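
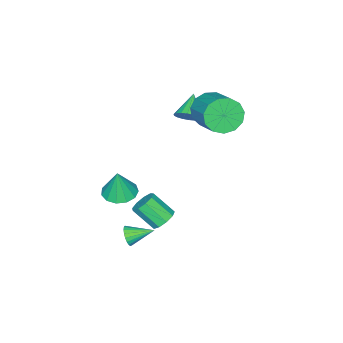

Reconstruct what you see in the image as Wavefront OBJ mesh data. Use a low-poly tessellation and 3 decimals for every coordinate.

v 1.945 1.755 -0.602
v 2.551 1.981 -0.544
v 2.822 1.011 0.4
v 2.215 0.785 0.342
v 2.284 2.187 -0.255
v 2.555 1.217 0.689
v 1.858 2.192 -0.128
v 2.129 1.222 0.815
v 1.472 1.992 -0.223
v 1.743 1.022 0.721
v 1.308 1.681 -0.495
v 1.578 0.711 0.449
v 1.441 1.405 -0.817
v 1.712 0.435 0.127
v 1.81 1.292 -1.038
v 2.081 0.323 -0.095
v 2.242 1.397 -1.055
v 2.513 0.427 -0.112
v 2.535 1.668 -0.86
v 2.806 0.699 0.084
v 2.201 -0.542 0.339
v 2.863 -1.054 0.262
v 2.419 -0.478 1.801
v 3.029 -0.613 0.218
v 2.933 -0.15 0.212
v 2.604 0.189 0.246
v 2.147 0.296 0.31
v 1.707 0.136 0.383
v 1.424 -0.239 0.441
v 1.388 -0.71 0.468
v 1.61 -1.128 0.453
v 2.019 -1.36 0.402
v 2.486 -1.332 0.331
v 2.151 -0.157 -2.714
v 2.489 -0.099 -2.271
v 1.429 0.797 -2.286
v 2.587 0.045 -2.426
v 2.61 0.154 -2.631
v 2.553 0.209 -2.85
v 2.427 0.201 -3.045
v 2.253 0.131 -3.183
v 2.061 0.012 -3.24
v 1.885 -0.137 -3.206
v 1.755 -0.289 -3.087
v 1.694 -0.418 -2.903
v 1.711 -0.502 -2.687
v 1.805 -0.526 -2.475
v 1.958 -0.486 -2.304
v 2.145 -0.39 -2.205
v 2.333 -0.253 -2.193
v -3.749 0.018 2.53
v -3.005 -0.058 1.865
v -2.148 1.347 2.665
v -2.891 1.422 3.33
v -3.381 0.298 1.643
v -2.524 1.703 2.443
v -3.874 0.565 1.703
v -3.017 1.97 2.503
v -4.327 0.658 2.025
v -3.47 2.063 2.825
v -4.596 0.548 2.507
v -3.739 1.953 3.307
v -4.596 0.269 2.997
v -3.739 1.674 3.797
v -4.328 -0.089 3.339
v -3.47 1.316 4.138
v -3.875 -0.414 3.423
v -3.017 0.991 4.223
v -3.382 -0.602 3.225
v -2.525 0.803 4.024
v -3.006 -0.593 2.805
v -2.148 0.812 3.605
v -2.865 -0.39 2.299
v -2.008 1.015 3.098
v -3.28 -0.904 1.835
v -2.801 -1.263 2.217
v -4.28 -1.376 2.645
v -2.814 -0.984 2.364
v -2.918 -0.689 2.406
v -3.095 -0.437 2.336
v -3.308 -0.277 2.166
v -3.516 -0.241 1.93
v -3.677 -0.337 1.676
v -3.759 -0.546 1.453
v -3.747 -0.825 1.306
v -3.642 -1.12 1.263
v -3.466 -1.372 1.334
v -3.253 -1.532 1.504
v -3.045 -1.568 1.74
v -2.884 -1.472 1.994
f 2 1 5
f 2 5 3
f 3 5 6
f 3 6 4
f 5 1 7
f 5 7 6
f 6 7 8
f 6 8 4
f 7 1 9
f 7 9 8
f 8 9 10
f 8 10 4
f 9 1 11
f 9 11 10
f 10 11 12
f 10 12 4
f 11 1 13
f 11 13 12
f 12 13 14
f 12 14 4
f 13 1 15
f 13 15 14
f 14 15 16
f 14 16 4
f 15 1 17
f 15 17 16
f 16 17 18
f 16 18 4
f 17 1 19
f 17 19 18
f 18 19 20
f 18 20 4
f 19 1 2
f 19 2 20
f 20 2 3
f 20 3 4
f 22 21 24
f 22 24 23
f 24 21 25
f 24 25 23
f 25 21 26
f 25 26 23
f 26 21 27
f 26 27 23
f 27 21 28
f 27 28 23
f 28 21 29
f 28 29 23
f 29 21 30
f 29 30 23
f 30 21 31
f 30 31 23
f 31 21 32
f 31 32 23
f 32 21 33
f 32 33 23
f 33 21 22
f 33 22 23
f 35 34 37
f 35 37 36
f 37 34 38
f 37 38 36
f 38 34 39
f 38 39 36
f 39 34 40
f 39 40 36
f 40 34 41
f 40 41 36
f 41 34 42
f 41 42 36
f 42 34 43
f 42 43 36
f 43 34 44
f 43 44 36
f 44 34 45
f 44 45 36
f 45 34 46
f 45 46 36
f 46 34 47
f 46 47 36
f 47 34 48
f 47 48 36
f 48 34 49
f 48 49 36
f 49 34 50
f 49 50 36
f 50 34 35
f 50 35 36
f 52 51 55
f 52 55 53
f 53 55 56
f 53 56 54
f 55 51 57
f 55 57 56
f 56 57 58
f 56 58 54
f 57 51 59
f 57 59 58
f 58 59 60
f 58 60 54
f 59 51 61
f 59 61 60
f 60 61 62
f 60 62 54
f 61 51 63
f 61 63 62
f 62 63 64
f 62 64 54
f 63 51 65
f 63 65 64
f 64 65 66
f 64 66 54
f 65 51 67
f 65 67 66
f 66 67 68
f 66 68 54
f 67 51 69
f 67 69 68
f 68 69 70
f 68 70 54
f 69 51 71
f 69 71 70
f 70 71 72
f 70 72 54
f 71 51 73
f 71 73 72
f 72 73 74
f 72 74 54
f 73 51 52
f 73 52 74
f 74 52 53
f 74 53 54
f 76 75 78
f 76 78 77
f 78 75 79
f 78 79 77
f 79 75 80
f 79 80 77
f 80 75 81
f 80 81 77
f 81 75 82
f 81 82 77
f 82 75 83
f 82 83 77
f 83 75 84
f 83 84 77
f 84 75 85
f 84 85 77
f 85 75 86
f 85 86 77
f 86 75 87
f 86 87 77
f 87 75 88
f 87 88 77
f 88 75 89
f 88 89 77
f 89 75 90
f 89 90 77
f 90 75 76
f 90 76 77



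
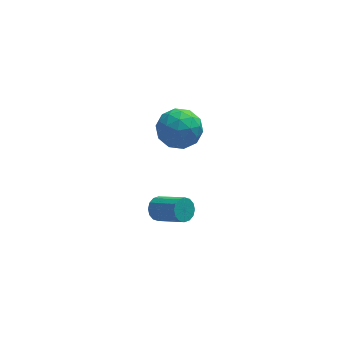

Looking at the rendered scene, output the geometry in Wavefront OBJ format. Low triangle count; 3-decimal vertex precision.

v -0.62 -2.881 -2.866
v -0.233 -2.925 -3.349
v 0.766 -3.924 -2.457
v 0.38 -3.879 -1.974
v -0.129 -2.672 -3.182
v 0.87 -3.67 -2.291
v -0.156 -2.474 -2.93
v 0.843 -3.473 -2.039
v -0.307 -2.386 -2.661
v 0.692 -3.384 -1.77
v -0.542 -2.43 -2.447
v 0.457 -3.428 -1.556
v -0.798 -2.595 -2.345
v 0.201 -3.593 -1.454
v -1.006 -2.836 -2.383
v -0.007 -3.835 -1.491
v -1.11 -3.09 -2.549
v -0.111 -4.088 -1.658
v -1.083 -3.287 -2.801
v -0.084 -4.286 -1.91
v -0.932 -3.376 -3.07
v 0.067 -4.374 -2.179
v -0.697 -3.332 -3.284
v 0.302 -4.33 -2.393
v -0.441 -3.167 -3.386
v 0.558 -4.165 -2.495
v 1.329 2.91 -3.117
v 2.037 1.99 -2.991
v 0.183 2.21 -1.789
v 0.891 1.29 -1.663
v 1.242 2.348 -1.316
v 1.95 2.781 -2.137
v 0.27 1.419 -2.643
v 0.978 1.852 -3.464
v 1.382 1.069 -2.698
v 1.983 1.643 -1.878
v 0.237 2.557 -2.902
v 0.838 3.131 -2.082
v 1.783 2.511 -3.171
v 0.437 1.689 -1.609
v 0.643 2.311 -1.405
v 1.059 1.77 -1.331
v 1.732 2.976 -2.669
v 2.148 2.435 -2.595
v 1.681 2.646 -1.61
v 0.072 1.765 -2.185
v 0.488 1.224 -2.111
v 1.161 2.43 -3.449
v 1.577 1.889 -3.375
v 0.539 1.554 -3.17
v 1.815 1.429 -2.925
v 1.141 1.018 -2.144
v 0.777 1.094 -2.72
v 1.193 1.348 -3.202
v 2.167 1.767 -2.443
v 1.494 1.355 -1.662
v 1.7 1.977 -1.458
v 2.116 2.231 -1.941
v 1.783 1.225 -2.27
v 0.726 2.845 -3.118
v 0.053 2.433 -2.337
v 0.104 1.969 -2.839
v 0.52 2.223 -3.322
v 1.079 3.182 -2.636
v 0.405 2.771 -1.855
v 1.027 2.852 -1.578
v 1.443 3.106 -2.06
v 0.437 2.975 -2.51
f 2 1 5
f 2 5 3
f 3 5 6
f 3 6 4
f 5 1 7
f 5 7 6
f 6 7 8
f 6 8 4
f 7 1 9
f 7 9 8
f 8 9 10
f 8 10 4
f 9 1 11
f 9 11 10
f 10 11 12
f 10 12 4
f 11 1 13
f 11 13 12
f 12 13 14
f 12 14 4
f 13 1 15
f 13 15 14
f 14 15 16
f 14 16 4
f 15 1 17
f 15 17 16
f 16 17 18
f 16 18 4
f 17 1 19
f 17 19 18
f 18 19 20
f 18 20 4
f 19 1 21
f 19 21 20
f 20 21 22
f 20 22 4
f 21 1 23
f 21 23 22
f 22 23 24
f 22 24 4
f 23 1 25
f 23 25 24
f 24 25 26
f 24 26 4
f 25 1 2
f 25 2 26
f 26 2 3
f 26 3 4
f 27 64 43
f 64 38 67
f 43 67 32
f 64 67 43
f 27 43 39
f 43 32 44
f 39 44 28
f 43 44 39
f 27 39 48
f 39 28 49
f 48 49 34
f 39 49 48
f 27 48 60
f 48 34 63
f 60 63 37
f 48 63 60
f 27 60 64
f 60 37 68
f 64 68 38
f 60 68 64
f 28 44 55
f 44 32 58
f 55 58 36
f 44 58 55
f 32 67 45
f 67 38 66
f 45 66 31
f 67 66 45
f 38 68 65
f 68 37 61
f 65 61 29
f 68 61 65
f 37 63 62
f 63 34 50
f 62 50 33
f 63 50 62
f 34 49 54
f 49 28 51
f 54 51 35
f 49 51 54
f 30 56 42
f 56 36 57
f 42 57 31
f 56 57 42
f 30 42 40
f 42 31 41
f 40 41 29
f 42 41 40
f 30 40 47
f 40 29 46
f 47 46 33
f 40 46 47
f 30 47 52
f 47 33 53
f 52 53 35
f 47 53 52
f 30 52 56
f 52 35 59
f 56 59 36
f 52 59 56
f 31 57 45
f 57 36 58
f 45 58 32
f 57 58 45
f 29 41 65
f 41 31 66
f 65 66 38
f 41 66 65
f 33 46 62
f 46 29 61
f 62 61 37
f 46 61 62
f 35 53 54
f 53 33 50
f 54 50 34
f 53 50 54
f 36 59 55
f 59 35 51
f 55 51 28
f 59 51 55



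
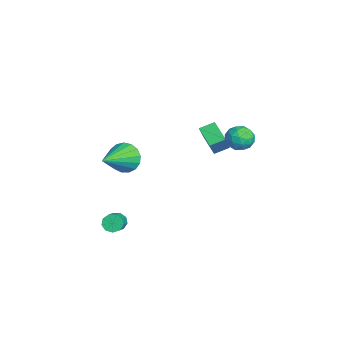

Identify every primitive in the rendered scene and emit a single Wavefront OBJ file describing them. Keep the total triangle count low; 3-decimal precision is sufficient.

v -3.559 1.859 -2.537
v -4.704 1.455 -1.994
v -3.693 2.66 -2.224
v -4.838 2.255 -1.681
v -2.982 1.565 -1.539
v -4.127 1.16 -0.996
v -3.116 2.365 -1.226
v -4.261 1.961 -0.683
v 1.812 -3.392 -3.335
v 2.091 -3.415 -3.773
v 3.186 -3.67 -3.064
v 2.908 -3.648 -2.625
v 2.088 -3.082 -3.648
v 3.183 -3.337 -2.939
v 1.955 -2.894 -3.377
v 3.051 -3.149 -2.667
v 1.756 -2.939 -3.086
v 2.852 -3.195 -2.376
v 1.583 -3.197 -2.911
v 2.679 -3.452 -2.201
v 1.517 -3.545 -2.935
v 2.613 -3.8 -2.225
v 1.59 -3.823 -3.146
v 2.685 -4.078 -2.436
v 1.766 -3.899 -3.445
v 2.861 -4.154 -2.735
v 1.964 -3.738 -3.693
v 3.059 -3.993 -2.983
v -1.909 3.058 0.289
v -1.282 3.509 0.203
v -1.258 2.071 -0.143
v -0.631 2.522 -0.229
v -0.889 2.347 0.483
v -1.291 2.957 0.751
v -1.249 2.623 -0.691
v -1.651 3.233 -0.423
v -0.874 3.241 -0.403
v -0.651 3.07 0.323
v -1.889 2.51 -0.263
v -1.666 2.339 0.463
v -1.653 3.37 0.284
v -0.887 2.21 -0.224
v -1.039 2.107 0.195
v -0.67 2.372 0.144
v -1.658 3.045 0.606
v -1.289 3.311 0.555
v -1.058 2.627 0.72
v -1.251 2.269 -0.495
v -0.882 2.535 -0.546
v -1.87 3.208 -0.084
v -1.501 3.473 -0.135
v -1.482 2.953 -0.66
v -1.044 3.478 -0.122
v -0.661 2.898 -0.377
v -1.025 2.957 -0.648
v -1.261 3.316 -0.491
v -0.913 3.377 0.304
v -0.53 2.797 0.05
v -0.682 2.694 0.469
v -0.918 3.053 0.626
v -0.673 3.22 -0.052
v -2.01 2.783 0.01
v -1.627 2.203 -0.244
v -1.622 2.527 -0.566
v -1.858 2.886 -0.409
v -1.879 2.682 0.437
v -1.496 2.102 0.182
v -1.279 2.264 0.551
v -1.515 2.623 0.708
v -1.867 2.36 0.112
v -0.619 -2.8 -0.539
v -0.091 -2.633 -1.235
v 0.879 -3.96 0.319
v -0.003 -2.317 -0.963
v -0.057 -2.113 -0.593
v -0.239 -2.066 -0.211
v -0.508 -2.187 0.096
v -0.803 -2.448 0.258
v -1.056 -2.79 0.237
v -1.208 -3.135 0.038
v -1.226 -3.403 -0.292
v -1.105 -3.532 -0.68
v -0.873 -3.494 -1.035
v -0.582 -3.297 -1.276
v -0.3 -2.986 -1.348
f 2 4 1
f 5 2 1
f 1 4 3
f 3 5 1
f 2 8 4
f 6 2 5
f 6 8 2
f 4 8 3
f 7 5 3
f 3 8 7
f 7 6 5
f 8 6 7
f 10 9 13
f 10 13 11
f 11 13 14
f 11 14 12
f 13 9 15
f 13 15 14
f 14 15 16
f 14 16 12
f 15 9 17
f 15 17 16
f 16 17 18
f 16 18 12
f 17 9 19
f 17 19 18
f 18 19 20
f 18 20 12
f 19 9 21
f 19 21 20
f 20 21 22
f 20 22 12
f 21 9 23
f 21 23 22
f 22 23 24
f 22 24 12
f 23 9 25
f 23 25 24
f 24 25 26
f 24 26 12
f 25 9 27
f 25 27 26
f 26 27 28
f 26 28 12
f 27 9 10
f 27 10 28
f 28 10 11
f 28 11 12
f 29 66 45
f 66 40 69
f 45 69 34
f 66 69 45
f 29 45 41
f 45 34 46
f 41 46 30
f 45 46 41
f 29 41 50
f 41 30 51
f 50 51 36
f 41 51 50
f 29 50 62
f 50 36 65
f 62 65 39
f 50 65 62
f 29 62 66
f 62 39 70
f 66 70 40
f 62 70 66
f 30 46 57
f 46 34 60
f 57 60 38
f 46 60 57
f 34 69 47
f 69 40 68
f 47 68 33
f 69 68 47
f 40 70 67
f 70 39 63
f 67 63 31
f 70 63 67
f 39 65 64
f 65 36 52
f 64 52 35
f 65 52 64
f 36 51 56
f 51 30 53
f 56 53 37
f 51 53 56
f 32 58 44
f 58 38 59
f 44 59 33
f 58 59 44
f 32 44 42
f 44 33 43
f 42 43 31
f 44 43 42
f 32 42 49
f 42 31 48
f 49 48 35
f 42 48 49
f 32 49 54
f 49 35 55
f 54 55 37
f 49 55 54
f 32 54 58
f 54 37 61
f 58 61 38
f 54 61 58
f 33 59 47
f 59 38 60
f 47 60 34
f 59 60 47
f 31 43 67
f 43 33 68
f 67 68 40
f 43 68 67
f 35 48 64
f 48 31 63
f 64 63 39
f 48 63 64
f 37 55 56
f 55 35 52
f 56 52 36
f 55 52 56
f 38 61 57
f 61 37 53
f 57 53 30
f 61 53 57
f 72 71 74
f 72 74 73
f 74 71 75
f 74 75 73
f 75 71 76
f 75 76 73
f 76 71 77
f 76 77 73
f 77 71 78
f 77 78 73
f 78 71 79
f 78 79 73
f 79 71 80
f 79 80 73
f 80 71 81
f 80 81 73
f 81 71 82
f 81 82 73
f 82 71 83
f 82 83 73
f 83 71 84
f 83 84 73
f 84 71 85
f 84 85 73
f 85 71 72
f 85 72 73



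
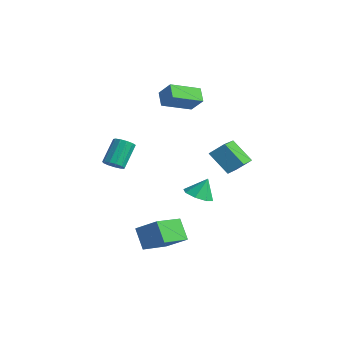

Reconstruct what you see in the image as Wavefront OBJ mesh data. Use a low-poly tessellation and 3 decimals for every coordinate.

v -3.926 0.683 2.904
v -4.745 1.085 3.588
v -3.552 2.699 2.165
v -4.371 3.102 2.848
v -2.989 0.878 3.912
v -3.808 1.281 4.595
v -2.615 2.895 3.172
v -3.434 3.297 3.856
v 2.684 -0.669 1.818
v 3.218 0.061 2.591
v 1.455 0.918 1.169
v 1.99 1.648 1.941
v 3.93 -0.228 0.539
v 4.465 0.502 1.311
v 2.702 1.359 -0.111
v 3.236 2.089 0.662
v 2.464 -5.196 -4.789
v 1.469 -5.023 -3.561
v 2.111 -3.286 -5.344
v 1.116 -3.113 -4.116
v 3.824 -4.647 -3.764
v 2.829 -4.474 -2.536
v 3.471 -2.737 -4.319
v 2.476 -2.564 -3.091
v -1.716 -4.342 0.142
v -1.033 -4.229 0.3
v -1.541 -3.084 1.675
v -2.224 -3.198 1.518
v -1.135 -3.951 0.031
v -1.642 -2.806 1.406
v -1.42 -3.797 -0.203
v -1.928 -2.652 1.173
v -1.8 -3.816 -0.327
v -2.307 -2.671 1.049
v -2.154 -4.002 -0.302
v -2.661 -2.857 1.073
v -2.368 -4.297 -0.136
v -2.875 -3.152 1.239
v -2.376 -4.605 0.118
v -2.883 -3.46 1.493
v -2.174 -4.831 0.38
v -2.681 -3.686 1.755
v -1.827 -4.901 0.567
v -2.334 -3.756 1.942
v -1.445 -4.794 0.618
v -1.952 -3.649 1.994
v -1.149 -4.544 0.519
v -1.656 -3.399 1.894
v 1.929 -0.849 -1.909
v 2.673 -0.325 -2.245
v 2.051 -0.231 -0.671
v 2.019 0.011 -2.348
v 1.312 -0.156 -2.194
v 0.967 -0.73 -1.874
v 1.185 -1.374 -1.574
v 1.839 -1.71 -1.471
v 2.545 -1.542 -1.625
v 2.891 -0.968 -1.945
f 2 4 1
f 5 2 1
f 1 4 3
f 3 5 1
f 2 8 4
f 6 2 5
f 6 8 2
f 4 8 3
f 7 5 3
f 3 8 7
f 7 6 5
f 8 6 7
f 10 12 9
f 13 10 9
f 9 12 11
f 11 13 9
f 10 16 12
f 14 10 13
f 14 16 10
f 12 16 11
f 15 13 11
f 11 16 15
f 15 14 13
f 16 14 15
f 18 20 17
f 21 18 17
f 17 20 19
f 19 21 17
f 18 24 20
f 22 18 21
f 22 24 18
f 20 24 19
f 23 21 19
f 19 24 23
f 23 22 21
f 24 22 23
f 26 25 29
f 26 29 27
f 27 29 30
f 27 30 28
f 29 25 31
f 29 31 30
f 30 31 32
f 30 32 28
f 31 25 33
f 31 33 32
f 32 33 34
f 32 34 28
f 33 25 35
f 33 35 34
f 34 35 36
f 34 36 28
f 35 25 37
f 35 37 36
f 36 37 38
f 36 38 28
f 37 25 39
f 37 39 38
f 38 39 40
f 38 40 28
f 39 25 41
f 39 41 40
f 40 41 42
f 40 42 28
f 41 25 43
f 41 43 42
f 42 43 44
f 42 44 28
f 43 25 45
f 43 45 44
f 44 45 46
f 44 46 28
f 45 25 47
f 45 47 46
f 46 47 48
f 46 48 28
f 47 25 26
f 47 26 48
f 48 26 27
f 48 27 28
f 50 49 52
f 50 52 51
f 52 49 53
f 52 53 51
f 53 49 54
f 53 54 51
f 54 49 55
f 54 55 51
f 55 49 56
f 55 56 51
f 56 49 57
f 56 57 51
f 57 49 58
f 57 58 51
f 58 49 50
f 58 50 51



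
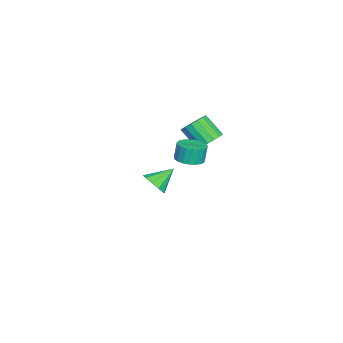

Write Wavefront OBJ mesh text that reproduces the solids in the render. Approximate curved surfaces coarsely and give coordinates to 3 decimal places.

v 1.021 1.801 2.425
v 1.581 2.129 2.943
v 1.158 1.127 4.033
v 0.599 0.799 3.515
v 1.252 2.341 3.011
v 0.83 1.34 4.101
v 0.871 2.43 2.944
v 0.448 1.429 4.035
v 0.524 2.375 2.759
v 0.101 1.373 3.85
v 0.291 2.188 2.497
v -0.132 1.187 3.588
v 0.225 1.913 2.219
v -0.198 0.911 3.309
v 0.342 1.611 1.987
v -0.081 0.61 3.078
v 0.614 1.354 1.856
v 0.191 0.352 2.947
v 0.98 1.198 1.855
v 0.557 0.197 2.946
v 1.355 1.181 1.985
v 0.932 0.179 3.076
v 1.654 1.306 2.215
v 1.231 0.304 3.306
v 1.808 1.544 2.494
v 1.385 0.542 3.584
v 1.781 1.841 2.756
v 1.358 0.839 3.847
v -3.174 -2.247 -4.25
v -2.804 -2.608 -3.526
v -4.006 -1.253 -3.33
v -2.486 -2.191 -3.688
v -2.43 -1.794 -4.066
v -2.658 -1.571 -4.513
v -3.083 -1.605 -4.861
v -3.543 -1.885 -4.975
v -3.862 -2.303 -4.812
v -3.917 -2.699 -4.435
v -3.689 -2.923 -3.987
v -3.264 -2.888 -3.64
v 3.411 1.164 2.451
v 4.186 0.988 2.609
v 4.004 1.099 3.627
v 3.229 1.276 3.469
v 4.196 1.322 2.574
v 4.014 1.434 3.592
v 4.07 1.63 2.518
v 3.888 1.742 3.536
v 3.831 1.857 2.45
v 3.649 1.969 3.468
v 3.519 1.964 2.382
v 3.337 2.076 3.4
v 3.188 1.933 2.327
v 3.006 2.045 3.345
v 2.896 1.769 2.293
v 2.714 1.881 3.311
v 2.693 1.5 2.286
v 2.511 1.612 3.304
v 2.614 1.173 2.308
v 2.432 1.285 3.326
v 2.673 0.845 2.354
v 2.491 0.957 3.372
v 2.859 0.572 2.418
v 2.678 0.684 3.435
v 3.141 0.401 2.487
v 2.959 0.513 3.505
v 3.47 0.362 2.55
v 3.288 0.474 3.568
v 3.788 0.462 2.596
v 3.606 0.574 3.613
v 4.041 0.683 2.616
v 3.86 0.795 3.634
f 2 1 5
f 2 5 3
f 3 5 6
f 3 6 4
f 5 1 7
f 5 7 6
f 6 7 8
f 6 8 4
f 7 1 9
f 7 9 8
f 8 9 10
f 8 10 4
f 9 1 11
f 9 11 10
f 10 11 12
f 10 12 4
f 11 1 13
f 11 13 12
f 12 13 14
f 12 14 4
f 13 1 15
f 13 15 14
f 14 15 16
f 14 16 4
f 15 1 17
f 15 17 16
f 16 17 18
f 16 18 4
f 17 1 19
f 17 19 18
f 18 19 20
f 18 20 4
f 19 1 21
f 19 21 20
f 20 21 22
f 20 22 4
f 21 1 23
f 21 23 22
f 22 23 24
f 22 24 4
f 23 1 25
f 23 25 24
f 24 25 26
f 24 26 4
f 25 1 27
f 25 27 26
f 26 27 28
f 26 28 4
f 27 1 2
f 27 2 28
f 28 2 3
f 28 3 4
f 30 29 32
f 30 32 31
f 32 29 33
f 32 33 31
f 33 29 34
f 33 34 31
f 34 29 35
f 34 35 31
f 35 29 36
f 35 36 31
f 36 29 37
f 36 37 31
f 37 29 38
f 37 38 31
f 38 29 39
f 38 39 31
f 39 29 40
f 39 40 31
f 40 29 30
f 40 30 31
f 42 41 45
f 42 45 43
f 43 45 46
f 43 46 44
f 45 41 47
f 45 47 46
f 46 47 48
f 46 48 44
f 47 41 49
f 47 49 48
f 48 49 50
f 48 50 44
f 49 41 51
f 49 51 50
f 50 51 52
f 50 52 44
f 51 41 53
f 51 53 52
f 52 53 54
f 52 54 44
f 53 41 55
f 53 55 54
f 54 55 56
f 54 56 44
f 55 41 57
f 55 57 56
f 56 57 58
f 56 58 44
f 57 41 59
f 57 59 58
f 58 59 60
f 58 60 44
f 59 41 61
f 59 61 60
f 60 61 62
f 60 62 44
f 61 41 63
f 61 63 62
f 62 63 64
f 62 64 44
f 63 41 65
f 63 65 64
f 64 65 66
f 64 66 44
f 65 41 67
f 65 67 66
f 66 67 68
f 66 68 44
f 67 41 69
f 67 69 68
f 68 69 70
f 68 70 44
f 69 41 71
f 69 71 70
f 70 71 72
f 70 72 44
f 71 41 42
f 71 42 72
f 72 42 43
f 72 43 44



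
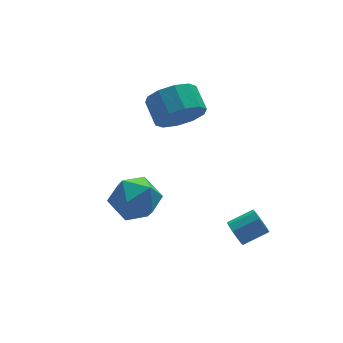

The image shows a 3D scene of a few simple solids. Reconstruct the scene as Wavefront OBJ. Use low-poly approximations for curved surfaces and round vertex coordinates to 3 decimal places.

v -3.719 -0.89 -2.316
v -3.133 -0.652 -3.208
v -2.267 -1.528 -1.532
v -1.681 -1.29 -2.424
v -2.076 -0.485 -1.799
v -2.974 -0.09 -2.284
v -2.426 -2.09 -2.456
v -3.324 -1.695 -2.941
v -2.334 -1.394 -3.295
v -2.117 -0.402 -2.888
v -3.283 -1.778 -1.852
v -3.066 -0.786 -1.445
v -0.296 0.25 0.533
v 0.352 0.641 -0.151
v 0.364 1.661 0.443
v -0.284 1.27 1.127
v -0.235 0.762 -0.347
v -0.223 1.782 0.247
v -0.845 0.688 -0.207
v -0.833 1.707 0.387
v -1.245 0.446 0.216
v -1.234 1.466 0.81
v -1.283 0.13 0.76
v -1.271 1.149 1.354
v -0.944 -0.141 1.217
v -0.932 0.879 1.811
v -0.357 -0.262 1.413
v -0.345 0.758 2.007
v 0.253 -0.187 1.273
v 0.265 0.832 1.867
v 0.654 0.054 0.85
v 0.665 1.074 1.444
v 0.691 0.371 0.306
v 0.703 1.39 0.9
v 0.305 -3.364 -3.629
v 0.496 -3.662 -4.089
v 1.505 -3.753 -3.611
v 1.315 -3.456 -3.151
v 0.557 -3.273 -4.143
v 1.566 -3.365 -3.666
v 0.5 -2.928 -3.957
v 1.509 -3.019 -3.48
v 0.352 -2.786 -3.617
v 1.362 -2.878 -3.14
v 0.183 -2.915 -3.283
v 1.192 -3.007 -2.805
v 0.07 -3.254 -3.11
v 1.079 -3.346 -2.633
v 0.068 -3.645 -3.18
v 1.077 -3.736 -2.703
v 0.177 -3.904 -3.46
v 1.186 -3.996 -2.983
v 0.346 -3.911 -3.819
v 1.355 -4.002 -3.342
f 1 12 6
f 1 6 2
f 1 2 8
f 1 8 11
f 1 11 12
f 2 6 10
f 6 12 5
f 12 11 3
f 11 8 7
f 8 2 9
f 4 10 5
f 4 5 3
f 4 3 7
f 4 7 9
f 4 9 10
f 5 10 6
f 3 5 12
f 7 3 11
f 9 7 8
f 10 9 2
f 14 13 17
f 14 17 15
f 15 17 18
f 15 18 16
f 17 13 19
f 17 19 18
f 18 19 20
f 18 20 16
f 19 13 21
f 19 21 20
f 20 21 22
f 20 22 16
f 21 13 23
f 21 23 22
f 22 23 24
f 22 24 16
f 23 13 25
f 23 25 24
f 24 25 26
f 24 26 16
f 25 13 27
f 25 27 26
f 26 27 28
f 26 28 16
f 27 13 29
f 27 29 28
f 28 29 30
f 28 30 16
f 29 13 31
f 29 31 30
f 30 31 32
f 30 32 16
f 31 13 33
f 31 33 32
f 32 33 34
f 32 34 16
f 33 13 14
f 33 14 34
f 34 14 15
f 34 15 16
f 36 35 39
f 36 39 37
f 37 39 40
f 37 40 38
f 39 35 41
f 39 41 40
f 40 41 42
f 40 42 38
f 41 35 43
f 41 43 42
f 42 43 44
f 42 44 38
f 43 35 45
f 43 45 44
f 44 45 46
f 44 46 38
f 45 35 47
f 45 47 46
f 46 47 48
f 46 48 38
f 47 35 49
f 47 49 48
f 48 49 50
f 48 50 38
f 49 35 51
f 49 51 50
f 50 51 52
f 50 52 38
f 51 35 53
f 51 53 52
f 52 53 54
f 52 54 38
f 53 35 36
f 53 36 54
f 54 36 37
f 54 37 38



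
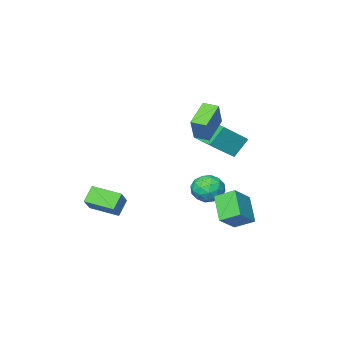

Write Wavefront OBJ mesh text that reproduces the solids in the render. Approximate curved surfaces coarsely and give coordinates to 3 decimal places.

v -2.383 1.497 -1.883
v -1.479 0.978 -2.278
v -3.341 -0.018 -2.082
v -2.437 -0.537 -2.477
v -2.484 -0.238 -1.404
v -1.892 0.698 -1.281
v -2.928 0.262 -3.079
v -2.336 1.198 -2.956
v -1.816 0.214 -3.017
v -1.542 -0.095 -1.982
v -3.278 1.055 -2.378
v -3.004 0.746 -1.343
v -1.847 1.37 -2.063
v -2.973 -0.41 -2.297
v -3.001 -0.235 -1.666
v -2.47 -0.54 -1.898
v -2.089 1.206 -1.477
v -1.558 0.901 -1.709
v -2.149 0.186 -1.196
v -3.262 0.059 -2.651
v -2.731 -0.246 -2.883
v -2.35 1.5 -2.462
v -1.819 1.195 -2.694
v -2.671 0.774 -3.164
v -1.514 0.616 -2.73
v -2.077 -0.274 -2.846
v -2.365 0.196 -3.2
v -2.017 0.746 -3.128
v -1.353 0.434 -2.121
v -1.916 -0.456 -2.238
v -1.943 -0.28 -1.607
v -1.595 0.27 -1.535
v -1.551 -0.014 -2.555
v -2.904 1.416 -2.122
v -3.467 0.526 -2.239
v -3.225 0.69 -2.825
v -2.877 1.24 -2.753
v -2.743 1.234 -1.514
v -3.306 0.344 -1.63
v -2.803 0.214 -1.232
v -2.455 0.764 -1.16
v -3.269 0.974 -1.805
v -3.238 0.689 3.313
v -2.534 1.35 4.915
v -1.786 1.505 2.338
v -1.082 2.166 3.94
v -2.698 -0.146 3.42
v -1.994 0.515 5.022
v -1.246 0.67 2.445
v -0.542 1.331 4.047
v 2.763 -1.317 -3.806
v 1.98 -1.663 -2.868
v 3.742 -0.335 -2.627
v 2.959 -0.681 -1.689
v 3.861 -2.839 -3.451
v 3.078 -3.185 -2.513
v 4.84 -1.857 -2.272
v 4.057 -2.203 -1.334
v -5.026 -0.764 1.535
v -3.386 -0.976 2.845
v -4.843 1.175 1.619
v -3.203 0.964 2.929
v -4.037 -0.804 0.291
v -2.397 -1.015 1.601
v -3.854 1.136 0.375
v -2.214 0.924 1.685
v -3.308 1.406 -3.284
v -4.119 2.372 -2.631
v -2.697 2.804 -4.593
v -3.508 3.77 -3.94
v -1.912 1.83 -2.18
v -2.723 2.796 -1.527
v -1.301 3.228 -3.489
v -2.112 4.194 -2.836
f 1 38 17
f 38 12 41
f 17 41 6
f 38 41 17
f 1 17 13
f 17 6 18
f 13 18 2
f 17 18 13
f 1 13 22
f 13 2 23
f 22 23 8
f 13 23 22
f 1 22 34
f 22 8 37
f 34 37 11
f 22 37 34
f 1 34 38
f 34 11 42
f 38 42 12
f 34 42 38
f 2 18 29
f 18 6 32
f 29 32 10
f 18 32 29
f 6 41 19
f 41 12 40
f 19 40 5
f 41 40 19
f 12 42 39
f 42 11 35
f 39 35 3
f 42 35 39
f 11 37 36
f 37 8 24
f 36 24 7
f 37 24 36
f 8 23 28
f 23 2 25
f 28 25 9
f 23 25 28
f 4 30 16
f 30 10 31
f 16 31 5
f 30 31 16
f 4 16 14
f 16 5 15
f 14 15 3
f 16 15 14
f 4 14 21
f 14 3 20
f 21 20 7
f 14 20 21
f 4 21 26
f 21 7 27
f 26 27 9
f 21 27 26
f 4 26 30
f 26 9 33
f 30 33 10
f 26 33 30
f 5 31 19
f 31 10 32
f 19 32 6
f 31 32 19
f 3 15 39
f 15 5 40
f 39 40 12
f 15 40 39
f 7 20 36
f 20 3 35
f 36 35 11
f 20 35 36
f 9 27 28
f 27 7 24
f 28 24 8
f 27 24 28
f 10 33 29
f 33 9 25
f 29 25 2
f 33 25 29
f 44 46 43
f 47 44 43
f 43 46 45
f 45 47 43
f 44 50 46
f 48 44 47
f 48 50 44
f 46 50 45
f 49 47 45
f 45 50 49
f 49 48 47
f 50 48 49
f 52 54 51
f 55 52 51
f 51 54 53
f 53 55 51
f 52 58 54
f 56 52 55
f 56 58 52
f 54 58 53
f 57 55 53
f 53 58 57
f 57 56 55
f 58 56 57
f 60 62 59
f 63 60 59
f 59 62 61
f 61 63 59
f 60 66 62
f 64 60 63
f 64 66 60
f 62 66 61
f 65 63 61
f 61 66 65
f 65 64 63
f 66 64 65
f 68 70 67
f 71 68 67
f 67 70 69
f 69 71 67
f 68 74 70
f 72 68 71
f 72 74 68
f 70 74 69
f 73 71 69
f 69 74 73
f 73 72 71
f 74 72 73



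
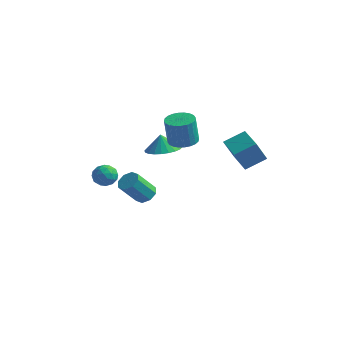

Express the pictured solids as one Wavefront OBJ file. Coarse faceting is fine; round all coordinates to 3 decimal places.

v 1.635 0.83 2.708
v 2.475 0.707 2.736
v 2.386 0.486 4.44
v 1.545 0.61 4.412
v 2.457 1.035 2.778
v 2.367 0.814 4.481
v 2.313 1.333 2.809
v 2.224 1.112 4.512
v 2.066 1.554 2.825
v 1.977 1.333 4.528
v 1.753 1.664 2.823
v 1.664 1.443 4.526
v 1.423 1.648 2.803
v 1.333 1.427 4.507
v 1.124 1.507 2.769
v 1.035 1.287 4.473
v 0.904 1.264 2.726
v 0.814 1.043 4.43
v 0.794 0.954 2.68
v 0.705 0.733 4.384
v 0.813 0.626 2.639
v 0.723 0.405 4.342
v 0.956 0.328 2.608
v 0.867 0.107 4.311
v 1.203 0.107 2.592
v 1.114 -0.114 4.295
v 1.516 -0.003 2.594
v 1.427 -0.224 4.297
v 1.847 0.013 2.613
v 1.757 -0.208 4.317
v 2.145 0.153 2.647
v 2.056 -0.067 4.351
v 2.366 0.397 2.69
v 2.276 0.176 4.394
v -2.992 -0.198 -0.672
v -2.388 -0.316 -1.147
v -2.552 -1.084 0.107
v -1.948 -1.202 -0.368
v -2.004 -0.536 0.031
v -2.276 0.011 -0.45
v -2.664 -1.411 -0.59
v -2.936 -0.864 -1.071
v -2.185 -1.066 -1.097
v -1.777 -0.525 -0.713
v -3.163 -0.875 -0.327
v -2.755 -0.334 0.057
v -2.729 -0.18 -0.978
v -2.211 -1.22 -0.062
v -2.244 -0.829 0.173
v -1.889 -0.899 -0.107
v -2.663 0.013 -0.568
v -2.308 -0.057 -0.848
v -2.082 -0.186 -0.155
v -2.632 -1.343 -0.192
v -2.277 -1.413 -0.472
v -3.051 -0.501 -0.933
v -2.696 -0.571 -1.213
v -2.858 -1.214 -0.885
v -2.254 -0.689 -1.228
v -1.995 -1.21 -0.77
v -2.416 -1.333 -0.9
v -2.576 -1.011 -1.183
v -2.015 -0.372 -1.002
v -1.756 -0.892 -0.544
v -1.789 -0.501 -0.31
v -1.949 -0.18 -0.593
v -1.895 -0.812 -0.973
v -3.184 -0.508 -0.496
v -2.925 -1.028 -0.038
v -2.991 -1.22 -0.447
v -3.151 -0.899 -0.73
v -2.945 -0.19 -0.27
v -2.686 -0.711 0.188
v -2.364 -0.389 0.143
v -2.524 -0.067 -0.14
v -3.045 -0.588 -0.067
v 3.015 3.909 0.424
v 2.707 3.239 1.799
v 3.834 4.857 1.07
v 3.526 4.188 2.445
v 4.294 2.932 0.235
v 3.986 2.263 1.61
v 5.113 3.881 0.881
v 4.805 3.211 2.256
v -1.479 3.712 -0.2
v -0.794 4.541 -0.103
v -1.721 3.788 0.86
v -1.152 4.741 -0.199
v -1.56 4.785 -0.295
v -1.956 4.665 -0.377
v -2.279 4.4 -0.432
v -2.48 4.031 -0.451
v -2.529 3.612 -0.432
v -2.418 3.21 -0.378
v -2.164 2.883 -0.297
v -1.806 2.683 -0.201
v -1.398 2.639 -0.105
v -1.003 2.759 -0.023
v -0.68 3.024 0.032
v -0.478 3.394 0.051
v -0.429 3.812 0.032
v -0.54 4.215 -0.022
v -2.626 3.641 -4.241
v -2.04 3.195 -4.315
v -2.609 2.213 -2.892
v -3.194 2.659 -2.819
v -1.937 3.633 -3.972
v -2.505 2.651 -2.549
v -2.237 4.076 -3.786
v -2.806 3.094 -2.363
v -2.765 4.264 -3.867
v -3.334 3.282 -2.444
v -3.211 4.087 -4.168
v -3.78 3.105 -2.745
v -3.315 3.649 -4.511
v -3.883 2.667 -3.088
v -3.014 3.206 -4.697
v -3.583 2.224 -3.274
v -2.486 3.018 -4.616
v -3.055 2.036 -3.193
f 2 1 5
f 2 5 3
f 3 5 6
f 3 6 4
f 5 1 7
f 5 7 6
f 6 7 8
f 6 8 4
f 7 1 9
f 7 9 8
f 8 9 10
f 8 10 4
f 9 1 11
f 9 11 10
f 10 11 12
f 10 12 4
f 11 1 13
f 11 13 12
f 12 13 14
f 12 14 4
f 13 1 15
f 13 15 14
f 14 15 16
f 14 16 4
f 15 1 17
f 15 17 16
f 16 17 18
f 16 18 4
f 17 1 19
f 17 19 18
f 18 19 20
f 18 20 4
f 19 1 21
f 19 21 20
f 20 21 22
f 20 22 4
f 21 1 23
f 21 23 22
f 22 23 24
f 22 24 4
f 23 1 25
f 23 25 24
f 24 25 26
f 24 26 4
f 25 1 27
f 25 27 26
f 26 27 28
f 26 28 4
f 27 1 29
f 27 29 28
f 28 29 30
f 28 30 4
f 29 1 31
f 29 31 30
f 30 31 32
f 30 32 4
f 31 1 33
f 31 33 32
f 32 33 34
f 32 34 4
f 33 1 2
f 33 2 34
f 34 2 3
f 34 3 4
f 35 72 51
f 72 46 75
f 51 75 40
f 72 75 51
f 35 51 47
f 51 40 52
f 47 52 36
f 51 52 47
f 35 47 56
f 47 36 57
f 56 57 42
f 47 57 56
f 35 56 68
f 56 42 71
f 68 71 45
f 56 71 68
f 35 68 72
f 68 45 76
f 72 76 46
f 68 76 72
f 36 52 63
f 52 40 66
f 63 66 44
f 52 66 63
f 40 75 53
f 75 46 74
f 53 74 39
f 75 74 53
f 46 76 73
f 76 45 69
f 73 69 37
f 76 69 73
f 45 71 70
f 71 42 58
f 70 58 41
f 71 58 70
f 42 57 62
f 57 36 59
f 62 59 43
f 57 59 62
f 38 64 50
f 64 44 65
f 50 65 39
f 64 65 50
f 38 50 48
f 50 39 49
f 48 49 37
f 50 49 48
f 38 48 55
f 48 37 54
f 55 54 41
f 48 54 55
f 38 55 60
f 55 41 61
f 60 61 43
f 55 61 60
f 38 60 64
f 60 43 67
f 64 67 44
f 60 67 64
f 39 65 53
f 65 44 66
f 53 66 40
f 65 66 53
f 37 49 73
f 49 39 74
f 73 74 46
f 49 74 73
f 41 54 70
f 54 37 69
f 70 69 45
f 54 69 70
f 43 61 62
f 61 41 58
f 62 58 42
f 61 58 62
f 44 67 63
f 67 43 59
f 63 59 36
f 67 59 63
f 78 80 77
f 81 78 77
f 77 80 79
f 79 81 77
f 78 84 80
f 82 78 81
f 82 84 78
f 80 84 79
f 83 81 79
f 79 84 83
f 83 82 81
f 84 82 83
f 86 85 88
f 86 88 87
f 88 85 89
f 88 89 87
f 89 85 90
f 89 90 87
f 90 85 91
f 90 91 87
f 91 85 92
f 91 92 87
f 92 85 93
f 92 93 87
f 93 85 94
f 93 94 87
f 94 85 95
f 94 95 87
f 95 85 96
f 95 96 87
f 96 85 97
f 96 97 87
f 97 85 98
f 97 98 87
f 98 85 99
f 98 99 87
f 99 85 100
f 99 100 87
f 100 85 101
f 100 101 87
f 101 85 102
f 101 102 87
f 102 85 86
f 102 86 87
f 104 103 107
f 104 107 105
f 105 107 108
f 105 108 106
f 107 103 109
f 107 109 108
f 108 109 110
f 108 110 106
f 109 103 111
f 109 111 110
f 110 111 112
f 110 112 106
f 111 103 113
f 111 113 112
f 112 113 114
f 112 114 106
f 113 103 115
f 113 115 114
f 114 115 116
f 114 116 106
f 115 103 117
f 115 117 116
f 116 117 118
f 116 118 106
f 117 103 119
f 117 119 118
f 118 119 120
f 118 120 106
f 119 103 104
f 119 104 120
f 120 104 105
f 120 105 106



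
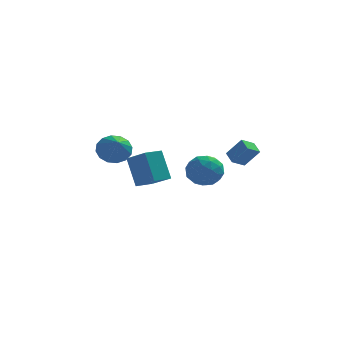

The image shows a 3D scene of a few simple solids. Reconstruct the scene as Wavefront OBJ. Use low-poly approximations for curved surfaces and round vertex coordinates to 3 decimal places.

v 0.548 -0.33 -1.033
v 1.257 0.469 -0.853
v 1.103 -1.149 0.413
v 1.812 -0.35 0.593
v 0.75 -0.166 0.7
v 0.407 0.34 -0.194
v 1.953 -1.02 -0.246
v 1.61 -0.514 -1.14
v 2.125 0.042 -0.366
v 1.382 0.57 0.218
v 0.978 -1.25 -0.658
v 0.235 -0.722 -0.074
v 0.854 0.141 -1.07
v 1.506 -0.821 0.63
v 0.882 -0.713 0.693
v 1.299 -0.243 0.799
v 0.354 0.066 -0.683
v 0.771 0.535 -0.577
v 0.473 0.162 0.336
v 1.589 -1.215 0.137
v 2.006 -0.746 0.243
v 1.061 -0.437 -1.239
v 1.478 0.033 -1.133
v 1.887 -0.842 -0.776
v 1.781 0.36 -0.678
v 2.107 -0.121 0.172
v 2.19 -0.515 -0.321
v 1.988 -0.218 -0.847
v 1.344 0.67 -0.335
v 1.67 0.189 0.515
v 1.046 0.297 0.578
v 0.844 0.595 0.052
v 1.854 0.42 -0.049
v 0.69 -0.869 -0.955
v 1.016 -1.35 -0.105
v 1.516 -1.275 -0.492
v 1.314 -0.977 -1.018
v 0.253 -0.559 -0.612
v 0.579 -1.04 0.238
v 0.372 -0.462 0.407
v 0.17 -0.165 -0.119
v 0.506 -1.1 -0.391
v 3.176 1.513 -0.46
v 2.532 0.985 -0.047
v 2.836 2.221 -0.086
v 2.192 1.694 0.327
v 3.988 1.346 0.593
v 3.344 0.819 1.006
v 3.648 2.055 0.967
v 3.004 1.527 1.38
v -2.751 3.372 -2.818
v -3.319 4.16 -1.047
v -1.924 4.193 -2.918
v -2.492 4.981 -1.147
v -1.648 2.359 -2.013
v -2.216 3.147 -0.242
v -0.821 3.18 -2.113
v -1.389 3.968 -0.342
v -3.935 3.535 -0.15
v -3.203 4.036 0.333
v -3.545 1.945 0.91
v -3.633 4.12 0.617
v -4.145 4.047 0.695
v -4.6 3.836 0.547
v -4.877 3.546 0.213
v -4.902 3.252 -0.219
v -4.667 3.034 -0.632
v -4.236 2.95 -0.916
v -3.725 3.023 -0.995
v -3.269 3.233 -0.847
v -2.992 3.524 -0.512
v -2.968 3.818 -0.081
f 1 38 17
f 38 12 41
f 17 41 6
f 38 41 17
f 1 17 13
f 17 6 18
f 13 18 2
f 17 18 13
f 1 13 22
f 13 2 23
f 22 23 8
f 13 23 22
f 1 22 34
f 22 8 37
f 34 37 11
f 22 37 34
f 1 34 38
f 34 11 42
f 38 42 12
f 34 42 38
f 2 18 29
f 18 6 32
f 29 32 10
f 18 32 29
f 6 41 19
f 41 12 40
f 19 40 5
f 41 40 19
f 12 42 39
f 42 11 35
f 39 35 3
f 42 35 39
f 11 37 36
f 37 8 24
f 36 24 7
f 37 24 36
f 8 23 28
f 23 2 25
f 28 25 9
f 23 25 28
f 4 30 16
f 30 10 31
f 16 31 5
f 30 31 16
f 4 16 14
f 16 5 15
f 14 15 3
f 16 15 14
f 4 14 21
f 14 3 20
f 21 20 7
f 14 20 21
f 4 21 26
f 21 7 27
f 26 27 9
f 21 27 26
f 4 26 30
f 26 9 33
f 30 33 10
f 26 33 30
f 5 31 19
f 31 10 32
f 19 32 6
f 31 32 19
f 3 15 39
f 15 5 40
f 39 40 12
f 15 40 39
f 7 20 36
f 20 3 35
f 36 35 11
f 20 35 36
f 9 27 28
f 27 7 24
f 28 24 8
f 27 24 28
f 10 33 29
f 33 9 25
f 29 25 2
f 33 25 29
f 44 46 43
f 47 44 43
f 43 46 45
f 45 47 43
f 44 50 46
f 48 44 47
f 48 50 44
f 46 50 45
f 49 47 45
f 45 50 49
f 49 48 47
f 50 48 49
f 52 54 51
f 55 52 51
f 51 54 53
f 53 55 51
f 52 58 54
f 56 52 55
f 56 58 52
f 54 58 53
f 57 55 53
f 53 58 57
f 57 56 55
f 58 56 57
f 60 59 62
f 60 62 61
f 62 59 63
f 62 63 61
f 63 59 64
f 63 64 61
f 64 59 65
f 64 65 61
f 65 59 66
f 65 66 61
f 66 59 67
f 66 67 61
f 67 59 68
f 67 68 61
f 68 59 69
f 68 69 61
f 69 59 70
f 69 70 61
f 70 59 71
f 70 71 61
f 71 59 72
f 71 72 61
f 72 59 60
f 72 60 61



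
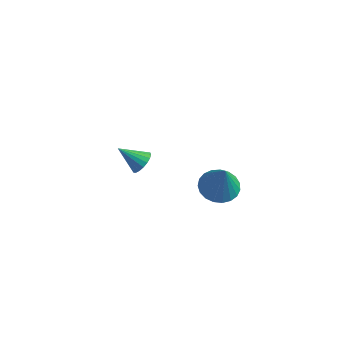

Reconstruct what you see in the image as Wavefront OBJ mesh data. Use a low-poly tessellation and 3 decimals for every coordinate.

v -2.772 1.804 -2.546
v -2.404 1.352 -2.307
v -3.768 1.436 -1.714
v -2.348 1.572 -2.142
v -2.376 1.837 -2.057
v -2.482 2.097 -2.07
v -2.645 2.298 -2.176
v -2.833 2.402 -2.356
v -3.01 2.387 -2.574
v -3.139 2.257 -2.786
v -3.195 2.037 -2.95
v -3.168 1.771 -3.035
v -3.062 1.512 -3.023
v -2.898 1.31 -2.916
v -2.71 1.207 -2.736
v -2.533 1.222 -2.519
v 2.454 -0.581 0.59
v 3.203 -0.932 0.289
v 2.926 -0.959 2.21
v 3.299 -0.583 0.343
v 3.248 -0.233 0.439
v 3.06 0.056 0.561
v 2.768 0.235 0.688
v 2.421 0.273 0.798
v 2.079 0.163 0.872
v 1.803 -0.075 0.897
v 1.639 -0.401 0.869
v 1.616 -0.758 0.793
v 1.738 -1.085 0.681
v 1.983 -1.324 0.554
v 2.31 -1.435 0.432
v 2.662 -1.398 0.338
v 2.978 -1.22 0.288
f 2 1 4
f 2 4 3
f 4 1 5
f 4 5 3
f 5 1 6
f 5 6 3
f 6 1 7
f 6 7 3
f 7 1 8
f 7 8 3
f 8 1 9
f 8 9 3
f 9 1 10
f 9 10 3
f 10 1 11
f 10 11 3
f 11 1 12
f 11 12 3
f 12 1 13
f 12 13 3
f 13 1 14
f 13 14 3
f 14 1 15
f 14 15 3
f 15 1 16
f 15 16 3
f 16 1 2
f 16 2 3
f 18 17 20
f 18 20 19
f 20 17 21
f 20 21 19
f 21 17 22
f 21 22 19
f 22 17 23
f 22 23 19
f 23 17 24
f 23 24 19
f 24 17 25
f 24 25 19
f 25 17 26
f 25 26 19
f 26 17 27
f 26 27 19
f 27 17 28
f 27 28 19
f 28 17 29
f 28 29 19
f 29 17 30
f 29 30 19
f 30 17 31
f 30 31 19
f 31 17 32
f 31 32 19
f 32 17 33
f 32 33 19
f 33 17 18
f 33 18 19



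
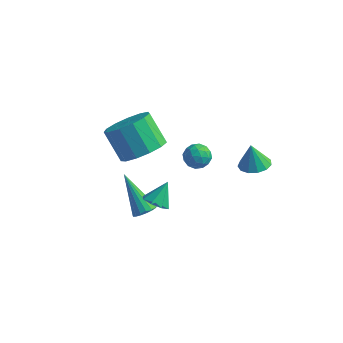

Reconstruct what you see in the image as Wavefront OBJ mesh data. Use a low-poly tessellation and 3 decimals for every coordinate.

v -2.475 -1.421 2.784
v -1.901 -2.031 3.466
v -2.89 -1.609 4.677
v -3.465 -0.999 3.996
v -1.65 -1.477 3.478
v -2.639 -1.055 4.689
v -1.66 -0.905 3.27
v -2.65 -0.483 4.481
v -1.93 -0.497 2.908
v -2.919 -0.075 4.119
v -2.373 -0.382 2.506
v -3.362 0.04 3.718
v -2.848 -0.598 2.193
v -3.838 -0.176 3.404
v -3.205 -1.074 2.068
v -4.194 -0.652 3.279
v -3.33 -1.661 2.17
v -4.32 -1.239 3.381
v -3.184 -2.172 2.467
v -4.173 -1.75 3.678
v -2.813 -2.444 2.865
v -3.802 -2.022 4.076
v -2.334 -2.391 3.237
v -3.324 -1.969 4.449
v 1.356 1.53 0.751
v 2.019 1.248 0.919
v 1.104 1.63 1.909
v 2.07 1.661 0.895
v 1.894 2.032 0.824
v 1.547 2.244 0.73
v 1.14 2.229 0.643
v 0.801 1.992 0.59
v 0.638 1.608 0.588
v 0.704 1.199 0.637
v 0.976 0.895 0.723
v 1.369 0.793 0.817
v 1.758 0.924 0.891
v -1.647 2.345 -0.304
v -1.018 2.244 -0.059
v -1.882 1.276 -0.141
v -1.253 1.175 0.104
v -1.702 1.547 0.46
v -1.557 2.208 0.359
v -1.343 1.312 -0.559
v -1.198 1.973 -0.66
v -0.829 1.606 -0.217
v -1.051 1.751 0.413
v -1.849 1.769 -0.613
v -2.071 1.914 0.017
v -1.312 2.388 -0.196
v -1.588 1.132 -0.004
v -1.852 1.351 0.205
v -1.482 1.291 0.349
v -1.629 2.367 0.05
v -1.259 2.307 0.194
v -1.661 1.898 0.499
v -1.641 1.213 -0.394
v -1.271 1.153 -0.25
v -1.418 2.229 -0.549
v -1.048 2.169 -0.405
v -1.239 1.622 -0.699
v -0.831 1.954 -0.144
v -0.969 1.326 -0.048
v -1.022 1.406 -0.438
v -0.937 1.794 -0.498
v -0.962 2.039 0.226
v -1.1 1.411 0.322
v -1.364 1.63 0.531
v -1.279 2.018 0.472
v -0.851 1.664 0.133
v -1.8 2.109 -0.522
v -1.938 1.481 -0.426
v -1.621 1.502 -0.672
v -1.536 1.89 -0.731
v -1.931 2.194 -0.152
v -2.069 1.566 -0.056
v -1.963 1.726 0.298
v -1.878 2.114 0.238
v -2.049 1.856 -0.333
v -0.617 -4.174 2.623
v -0.203 -3.876 2.271
v -0.403 -3.466 3.477
v -0.64 -3.695 2.231
v -1.064 -3.795 2.42
v -1.226 -4.117 2.729
v -1.031 -4.473 2.975
v -0.594 -4.654 3.016
v -0.171 -4.554 2.826
v -0.009 -4.232 2.518
v -1.284 -3.838 1.382
v -1.015 -4.171 1.728
v -2.496 -3.262 2.878
v -0.885 -3.943 1.745
v -0.846 -3.691 1.68
v -0.907 -3.472 1.546
v -1.055 -3.338 1.375
v -1.255 -3.318 1.205
v -1.462 -3.417 1.076
v -1.628 -3.613 1.016
v -1.715 -3.86 1.041
v -1.703 -4.102 1.144
v -1.596 -4.284 1.301
v -1.417 -4.363 1.477
v -1.207 -4.322 1.631
f 2 1 5
f 2 5 3
f 3 5 6
f 3 6 4
f 5 1 7
f 5 7 6
f 6 7 8
f 6 8 4
f 7 1 9
f 7 9 8
f 8 9 10
f 8 10 4
f 9 1 11
f 9 11 10
f 10 11 12
f 10 12 4
f 11 1 13
f 11 13 12
f 12 13 14
f 12 14 4
f 13 1 15
f 13 15 14
f 14 15 16
f 14 16 4
f 15 1 17
f 15 17 16
f 16 17 18
f 16 18 4
f 17 1 19
f 17 19 18
f 18 19 20
f 18 20 4
f 19 1 21
f 19 21 20
f 20 21 22
f 20 22 4
f 21 1 23
f 21 23 22
f 22 23 24
f 22 24 4
f 23 1 2
f 23 2 24
f 24 2 3
f 24 3 4
f 26 25 28
f 26 28 27
f 28 25 29
f 28 29 27
f 29 25 30
f 29 30 27
f 30 25 31
f 30 31 27
f 31 25 32
f 31 32 27
f 32 25 33
f 32 33 27
f 33 25 34
f 33 34 27
f 34 25 35
f 34 35 27
f 35 25 36
f 35 36 27
f 36 25 37
f 36 37 27
f 37 25 26
f 37 26 27
f 38 75 54
f 75 49 78
f 54 78 43
f 75 78 54
f 38 54 50
f 54 43 55
f 50 55 39
f 54 55 50
f 38 50 59
f 50 39 60
f 59 60 45
f 50 60 59
f 38 59 71
f 59 45 74
f 71 74 48
f 59 74 71
f 38 71 75
f 71 48 79
f 75 79 49
f 71 79 75
f 39 55 66
f 55 43 69
f 66 69 47
f 55 69 66
f 43 78 56
f 78 49 77
f 56 77 42
f 78 77 56
f 49 79 76
f 79 48 72
f 76 72 40
f 79 72 76
f 48 74 73
f 74 45 61
f 73 61 44
f 74 61 73
f 45 60 65
f 60 39 62
f 65 62 46
f 60 62 65
f 41 67 53
f 67 47 68
f 53 68 42
f 67 68 53
f 41 53 51
f 53 42 52
f 51 52 40
f 53 52 51
f 41 51 58
f 51 40 57
f 58 57 44
f 51 57 58
f 41 58 63
f 58 44 64
f 63 64 46
f 58 64 63
f 41 63 67
f 63 46 70
f 67 70 47
f 63 70 67
f 42 68 56
f 68 47 69
f 56 69 43
f 68 69 56
f 40 52 76
f 52 42 77
f 76 77 49
f 52 77 76
f 44 57 73
f 57 40 72
f 73 72 48
f 57 72 73
f 46 64 65
f 64 44 61
f 65 61 45
f 64 61 65
f 47 70 66
f 70 46 62
f 66 62 39
f 70 62 66
f 81 80 83
f 81 83 82
f 83 80 84
f 83 84 82
f 84 80 85
f 84 85 82
f 85 80 86
f 85 86 82
f 86 80 87
f 86 87 82
f 87 80 88
f 87 88 82
f 88 80 89
f 88 89 82
f 89 80 81
f 89 81 82
f 91 90 93
f 91 93 92
f 93 90 94
f 93 94 92
f 94 90 95
f 94 95 92
f 95 90 96
f 95 96 92
f 96 90 97
f 96 97 92
f 97 90 98
f 97 98 92
f 98 90 99
f 98 99 92
f 99 90 100
f 99 100 92
f 100 90 101
f 100 101 92
f 101 90 102
f 101 102 92
f 102 90 103
f 102 103 92
f 103 90 104
f 103 104 92
f 104 90 91
f 104 91 92



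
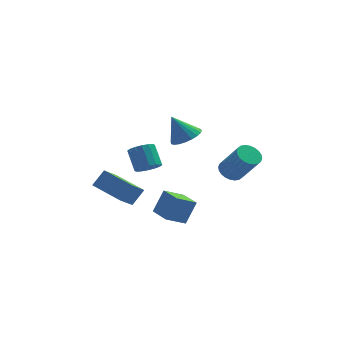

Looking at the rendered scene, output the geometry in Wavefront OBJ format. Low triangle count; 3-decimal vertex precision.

v 0.032 2.748 0.84
v 0.839 2.403 1.319
v -0.792 2.932 2.36
v 0.913 2.812 1.309
v 0.834 3.21 1.218
v 0.617 3.528 1.062
v 0.298 3.711 0.867
v -0.066 3.728 0.667
v -0.413 3.575 0.498
v -0.684 3.279 0.387
v -0.83 2.891 0.354
v -0.828 2.479 0.406
v -0.676 2.113 0.532
v -0.402 1.856 0.712
v -0.053 1.754 0.913
v 0.31 1.824 1.102
v 0.626 2.053 1.246
v -1.441 -4.029 -1.933
v -0.835 -3.616 -0.578
v -2.073 -2.708 -2.053
v -1.468 -2.295 -0.699
v -0.352 -3.565 -2.561
v 0.253 -3.152 -1.207
v -0.985 -2.244 -2.682
v -0.379 -1.831 -1.327
v -2.282 -2.19 1.031
v -1.937 -1.61 0.66
v -2.293 -0.709 1.739
v -2.638 -1.29 2.109
v -2.314 -1.605 0.531
v -2.67 -0.704 1.61
v -2.683 -1.757 0.536
v -3.039 -0.856 1.615
v -2.944 -2.025 0.674
v -3.3 -1.124 1.753
v -3.028 -2.337 0.907
v -3.384 -1.436 1.986
v -2.912 -2.61 1.173
v -3.268 -1.709 2.252
v -2.627 -2.771 1.401
v -2.983 -1.87 2.48
v -2.25 -2.776 1.53
v -2.606 -1.875 2.609
v -1.881 -2.624 1.525
v -2.237 -1.723 2.604
v -1.62 -2.356 1.387
v -1.976 -1.455 2.466
v -1.536 -2.044 1.154
v -1.892 -1.143 2.233
v -1.652 -1.771 0.888
v -2.008 -0.87 1.967
v 2.295 -0.546 -0.208
v 2.974 -0.223 -0.415
v 3.904 -1.091 1.281
v 3.225 -1.414 1.488
v 2.856 -0.005 -0.239
v 3.786 -0.873 1.457
v 2.652 0.131 -0.058
v 3.583 -0.737 1.638
v 2.394 0.163 0.1
v 3.325 -0.704 1.796
v 2.121 0.088 0.212
v 3.052 -0.78 1.908
v 1.875 -0.084 0.259
v 2.805 -0.951 1.955
v 1.692 -0.326 0.235
v 2.622 -1.194 1.931
v 1.601 -0.602 0.144
v 2.531 -1.469 1.84
v 1.616 -0.869 -0.001
v 2.546 -1.737 1.695
v 1.734 -1.087 -0.177
v 2.664 -1.955 1.519
v 1.937 -1.223 -0.358
v 2.868 -2.091 1.338
v 2.195 -1.256 -0.516
v 3.126 -2.123 1.18
v 2.468 -1.18 -0.628
v 3.399 -2.048 1.068
v 2.715 -1.009 -0.675
v 3.645 -1.876 1.021
v 2.898 -0.766 -0.651
v 3.828 -1.634 1.045
v 2.989 -0.491 -0.56
v 3.919 -1.358 1.136
v -3.817 -2.767 -1.124
v -3.164 -2.36 -0.216
v -5.3 -1.276 -0.724
v -4.646 -0.869 0.183
v -3.154 -1.871 -2.003
v -2.5 -1.464 -1.096
v -4.636 -0.38 -1.604
v -3.983 0.027 -0.696
f 2 1 4
f 2 4 3
f 4 1 5
f 4 5 3
f 5 1 6
f 5 6 3
f 6 1 7
f 6 7 3
f 7 1 8
f 7 8 3
f 8 1 9
f 8 9 3
f 9 1 10
f 9 10 3
f 10 1 11
f 10 11 3
f 11 1 12
f 11 12 3
f 12 1 13
f 12 13 3
f 13 1 14
f 13 14 3
f 14 1 15
f 14 15 3
f 15 1 16
f 15 16 3
f 16 1 17
f 16 17 3
f 17 1 2
f 17 2 3
f 19 21 18
f 22 19 18
f 18 21 20
f 20 22 18
f 19 25 21
f 23 19 22
f 23 25 19
f 21 25 20
f 24 22 20
f 20 25 24
f 24 23 22
f 25 23 24
f 27 26 30
f 27 30 28
f 28 30 31
f 28 31 29
f 30 26 32
f 30 32 31
f 31 32 33
f 31 33 29
f 32 26 34
f 32 34 33
f 33 34 35
f 33 35 29
f 34 26 36
f 34 36 35
f 35 36 37
f 35 37 29
f 36 26 38
f 36 38 37
f 37 38 39
f 37 39 29
f 38 26 40
f 38 40 39
f 39 40 41
f 39 41 29
f 40 26 42
f 40 42 41
f 41 42 43
f 41 43 29
f 42 26 44
f 42 44 43
f 43 44 45
f 43 45 29
f 44 26 46
f 44 46 45
f 45 46 47
f 45 47 29
f 46 26 48
f 46 48 47
f 47 48 49
f 47 49 29
f 48 26 50
f 48 50 49
f 49 50 51
f 49 51 29
f 50 26 27
f 50 27 51
f 51 27 28
f 51 28 29
f 53 52 56
f 53 56 54
f 54 56 57
f 54 57 55
f 56 52 58
f 56 58 57
f 57 58 59
f 57 59 55
f 58 52 60
f 58 60 59
f 59 60 61
f 59 61 55
f 60 52 62
f 60 62 61
f 61 62 63
f 61 63 55
f 62 52 64
f 62 64 63
f 63 64 65
f 63 65 55
f 64 52 66
f 64 66 65
f 65 66 67
f 65 67 55
f 66 52 68
f 66 68 67
f 67 68 69
f 67 69 55
f 68 52 70
f 68 70 69
f 69 70 71
f 69 71 55
f 70 52 72
f 70 72 71
f 71 72 73
f 71 73 55
f 72 52 74
f 72 74 73
f 73 74 75
f 73 75 55
f 74 52 76
f 74 76 75
f 75 76 77
f 75 77 55
f 76 52 78
f 76 78 77
f 77 78 79
f 77 79 55
f 78 52 80
f 78 80 79
f 79 80 81
f 79 81 55
f 80 52 82
f 80 82 81
f 81 82 83
f 81 83 55
f 82 52 84
f 82 84 83
f 83 84 85
f 83 85 55
f 84 52 53
f 84 53 85
f 85 53 54
f 85 54 55
f 87 89 86
f 90 87 86
f 86 89 88
f 88 90 86
f 87 93 89
f 91 87 90
f 91 93 87
f 89 93 88
f 92 90 88
f 88 93 92
f 92 91 90
f 93 91 92



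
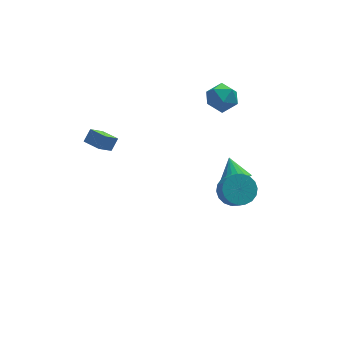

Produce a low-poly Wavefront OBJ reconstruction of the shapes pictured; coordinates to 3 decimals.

v 2.546 -3.558 -2.132
v 3.38 -3.916 -2.553
v 3.487 -4.659 -1.708
v 2.654 -4.302 -1.288
v 3.534 -3.593 -2.288
v 3.641 -4.336 -1.443
v 3.491 -3.263 -1.992
v 3.599 -4.006 -1.148
v 3.262 -2.992 -1.724
v 3.369 -3.735 -0.88
v 2.891 -2.832 -1.537
v 2.998 -3.576 -0.693
v 2.452 -2.817 -1.468
v 2.559 -3.56 -0.623
v 2.031 -2.949 -1.53
v 2.138 -3.692 -0.686
v 1.713 -3.201 -1.712
v 1.82 -3.944 -0.867
v 1.559 -3.524 -1.977
v 1.666 -4.267 -1.132
v 1.601 -3.854 -2.272
v 1.709 -4.597 -1.428
v 1.831 -4.125 -2.54
v 1.938 -4.868 -1.696
v 2.202 -4.284 -2.727
v 2.309 -5.028 -1.883
v 2.641 -4.3 -2.797
v 2.748 -5.043 -1.952
v 3.062 -4.168 -2.734
v 3.169 -4.911 -1.89
v 3.576 -0.599 -4.381
v 4.018 -1.091 -3.713
v 3.504 0.559 -3.479
v 4.334 -0.911 -3.92
v 4.499 -0.668 -4.218
v 4.482 -0.412 -4.548
v 4.285 -0.193 -4.846
v 3.948 -0.055 -5.051
v 3.537 -0.024 -5.123
v 3.134 -0.107 -5.049
v 2.819 -0.288 -4.842
v 2.653 -0.53 -4.544
v 2.67 -0.786 -4.214
v 2.867 -1.005 -3.916
v 3.204 -1.144 -3.711
v 3.615 -1.175 -3.639
v -3.279 0.732 -1.197
v -4.093 0.229 -0.302
v -3.922 1.66 -1.259
v -4.735 1.156 -0.364
v -2.805 1.104 -0.556
v -3.618 0.6 0.339
v -3.447 2.031 -0.618
v -4.261 1.528 0.277
v 2.591 2.21 1.35
v 3.48 2.383 0.817
v 3.12 0.637 1.723
v 4.009 0.81 1.19
v 3.832 1.316 2.094
v 3.505 2.288 1.864
v 3.095 0.732 0.676
v 2.768 1.704 0.446
v 3.792 1.469 0.4
v 4.247 1.83 1.277
v 2.353 1.19 1.263
v 2.808 1.551 2.14
f 2 1 5
f 2 5 3
f 3 5 6
f 3 6 4
f 5 1 7
f 5 7 6
f 6 7 8
f 6 8 4
f 7 1 9
f 7 9 8
f 8 9 10
f 8 10 4
f 9 1 11
f 9 11 10
f 10 11 12
f 10 12 4
f 11 1 13
f 11 13 12
f 12 13 14
f 12 14 4
f 13 1 15
f 13 15 14
f 14 15 16
f 14 16 4
f 15 1 17
f 15 17 16
f 16 17 18
f 16 18 4
f 17 1 19
f 17 19 18
f 18 19 20
f 18 20 4
f 19 1 21
f 19 21 20
f 20 21 22
f 20 22 4
f 21 1 23
f 21 23 22
f 22 23 24
f 22 24 4
f 23 1 25
f 23 25 24
f 24 25 26
f 24 26 4
f 25 1 27
f 25 27 26
f 26 27 28
f 26 28 4
f 27 1 29
f 27 29 28
f 28 29 30
f 28 30 4
f 29 1 2
f 29 2 30
f 30 2 3
f 30 3 4
f 32 31 34
f 32 34 33
f 34 31 35
f 34 35 33
f 35 31 36
f 35 36 33
f 36 31 37
f 36 37 33
f 37 31 38
f 37 38 33
f 38 31 39
f 38 39 33
f 39 31 40
f 39 40 33
f 40 31 41
f 40 41 33
f 41 31 42
f 41 42 33
f 42 31 43
f 42 43 33
f 43 31 44
f 43 44 33
f 44 31 45
f 44 45 33
f 45 31 46
f 45 46 33
f 46 31 32
f 46 32 33
f 48 50 47
f 51 48 47
f 47 50 49
f 49 51 47
f 48 54 50
f 52 48 51
f 52 54 48
f 50 54 49
f 53 51 49
f 49 54 53
f 53 52 51
f 54 52 53
f 55 66 60
f 55 60 56
f 55 56 62
f 55 62 65
f 55 65 66
f 56 60 64
f 60 66 59
f 66 65 57
f 65 62 61
f 62 56 63
f 58 64 59
f 58 59 57
f 58 57 61
f 58 61 63
f 58 63 64
f 59 64 60
f 57 59 66
f 61 57 65
f 63 61 62
f 64 63 56



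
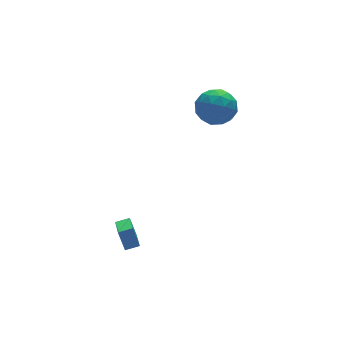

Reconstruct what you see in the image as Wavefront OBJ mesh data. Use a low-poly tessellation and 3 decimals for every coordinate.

v -4.564 -2.511 -2.963
v -4.697 -1.968 -1.856
v -4.027 -1.02 -3.63
v -4.16 -0.477 -2.523
v -3.8 -2.703 -2.777
v -3.933 -2.16 -1.67
v -3.263 -1.212 -3.444
v -3.396 -0.669 -2.337
v 1.918 1.957 2.634
v 2.677 2.939 2.86
v 3.543 0.801 2.2
v 4.302 1.783 2.426
v 3.678 1.237 3.376
v 2.673 1.951 3.645
v 3.547 1.789 1.415
v 2.542 2.503 1.684
v 3.683 2.835 2.107
v 3.765 2.494 3.319
v 2.455 1.246 1.741
v 2.537 0.905 2.953
v 2.154 2.55 2.785
v 4.066 1.19 2.275
v 3.699 0.869 2.833
v 4.145 1.447 2.966
v 2.152 1.969 3.247
v 2.599 2.546 3.379
v 3.187 1.545 3.683
v 3.621 1.194 1.681
v 4.068 1.771 1.813
v 2.075 2.293 2.094
v 2.521 2.871 2.227
v 3.033 2.195 1.377
v 3.192 3.066 2.475
v 4.148 2.386 2.22
v 3.704 2.39 1.626
v 3.113 2.81 1.784
v 3.24 2.865 3.188
v 4.196 2.186 2.932
v 3.829 1.864 3.491
v 3.238 2.284 3.649
v 3.832 2.804 2.745
v 2.024 1.554 2.128
v 2.98 0.875 1.872
v 2.982 1.456 1.411
v 2.391 1.876 1.569
v 2.072 1.354 2.84
v 3.028 0.674 2.585
v 3.107 0.93 3.276
v 2.516 1.35 3.434
v 2.388 0.936 2.315
f 2 4 1
f 5 2 1
f 1 4 3
f 3 5 1
f 2 8 4
f 6 2 5
f 6 8 2
f 4 8 3
f 7 5 3
f 3 8 7
f 7 6 5
f 8 6 7
f 9 46 25
f 46 20 49
f 25 49 14
f 46 49 25
f 9 25 21
f 25 14 26
f 21 26 10
f 25 26 21
f 9 21 30
f 21 10 31
f 30 31 16
f 21 31 30
f 9 30 42
f 30 16 45
f 42 45 19
f 30 45 42
f 9 42 46
f 42 19 50
f 46 50 20
f 42 50 46
f 10 26 37
f 26 14 40
f 37 40 18
f 26 40 37
f 14 49 27
f 49 20 48
f 27 48 13
f 49 48 27
f 20 50 47
f 50 19 43
f 47 43 11
f 50 43 47
f 19 45 44
f 45 16 32
f 44 32 15
f 45 32 44
f 16 31 36
f 31 10 33
f 36 33 17
f 31 33 36
f 12 38 24
f 38 18 39
f 24 39 13
f 38 39 24
f 12 24 22
f 24 13 23
f 22 23 11
f 24 23 22
f 12 22 29
f 22 11 28
f 29 28 15
f 22 28 29
f 12 29 34
f 29 15 35
f 34 35 17
f 29 35 34
f 12 34 38
f 34 17 41
f 38 41 18
f 34 41 38
f 13 39 27
f 39 18 40
f 27 40 14
f 39 40 27
f 11 23 47
f 23 13 48
f 47 48 20
f 23 48 47
f 15 28 44
f 28 11 43
f 44 43 19
f 28 43 44
f 17 35 36
f 35 15 32
f 36 32 16
f 35 32 36
f 18 41 37
f 41 17 33
f 37 33 10
f 41 33 37



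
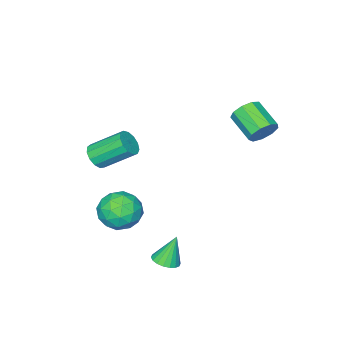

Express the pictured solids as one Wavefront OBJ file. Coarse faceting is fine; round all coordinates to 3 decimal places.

v 3.781 3.254 -3.399
v 4.316 3.343 -3.222
v 3.359 3.406 -2.201
v 4.236 3.577 -3.28
v 4.066 3.747 -3.361
v 3.839 3.819 -3.45
v 3.602 3.779 -3.529
v 3.399 3.636 -3.582
v 3.273 3.416 -3.599
v 3.247 3.165 -3.576
v 3.327 2.931 -3.519
v 3.497 2.762 -3.437
v 3.723 2.689 -3.348
v 3.961 2.729 -3.27
v 4.163 2.873 -3.216
v 4.29 3.092 -3.2
v 3.166 -1.078 -0.143
v 3.597 -1.135 0.271
v 2.845 -0.099 1.197
v 2.414 -0.042 0.783
v 3.693 -0.883 0.067
v 2.941 0.153 0.993
v 3.622 -0.693 -0.203
v 2.87 0.343 0.723
v 3.406 -0.625 -0.454
v 2.655 0.411 0.471
v 3.114 -0.701 -0.607
v 2.362 0.335 0.319
v 2.839 -0.897 -0.612
v 2.087 0.14 0.314
v 2.667 -1.15 -0.468
v 1.915 -0.114 0.458
v 2.653 -1.38 -0.221
v 1.902 -0.344 0.705
v 2.803 -1.515 0.051
v 2.051 -0.478 0.977
v 3.068 -1.511 0.261
v 2.316 -0.474 1.187
v 3.363 -1.369 0.343
v 2.612 -0.333 1.269
v -1.154 3.497 1.329
v -0.759 3.667 1.83
v -0.99 2.493 2.411
v -1.386 2.323 1.911
v -1.183 3.794 1.918
v -1.414 2.62 2.499
v -1.593 3.782 1.731
v -1.825 2.609 2.312
v -1.799 3.637 1.356
v -2.03 2.463 1.937
v -1.703 3.426 0.969
v -1.934 2.253 1.55
v -1.35 3.249 0.75
v -1.581 2.075 1.331
v -0.906 3.187 0.802
v -1.137 2.013 1.384
v -0.578 3.27 1.101
v -0.809 2.097 1.682
v -0.52 3.46 1.507
v -0.751 2.286 2.088
v 3.228 0.777 -2.96
v 3.633 0.151 -2.36
v 2.227 -0.311 -3.42
v 2.632 -0.937 -2.82
v 2.129 -0.199 -2.475
v 2.748 0.473 -2.191
v 3.112 -0.633 -3.589
v 3.731 0.039 -3.305
v 3.561 -0.72 -2.749
v 2.954 -0.452 -2.06
v 2.906 0.292 -3.72
v 2.299 0.56 -3.031
v 3.518 0.559 -2.62
v 2.342 -0.719 -3.16
v 2.046 -0.286 -2.957
v 2.284 -0.654 -2.605
v 2.998 0.749 -2.52
v 3.236 0.381 -2.167
v 2.352 0.175 -2.235
v 2.624 -0.541 -3.613
v 2.862 -0.909 -3.26
v 3.576 0.494 -3.175
v 3.814 0.126 -2.823
v 3.508 -0.335 -3.545
v 3.714 -0.321 -2.496
v 3.126 -0.96 -2.766
v 3.408 -0.781 -3.218
v 3.772 -0.386 -3.051
v 3.357 -0.163 -2.091
v 2.768 -0.802 -2.361
v 2.473 -0.369 -2.158
v 2.837 0.026 -1.991
v 3.315 -0.675 -2.319
v 3.092 0.642 -3.419
v 2.503 0.003 -3.689
v 3.023 -0.186 -3.789
v 3.387 0.209 -3.622
v 2.734 0.8 -3.014
v 2.146 0.161 -3.284
v 2.088 0.226 -2.729
v 2.452 0.621 -2.562
v 2.545 0.515 -3.461
f 2 1 4
f 2 4 3
f 4 1 5
f 4 5 3
f 5 1 6
f 5 6 3
f 6 1 7
f 6 7 3
f 7 1 8
f 7 8 3
f 8 1 9
f 8 9 3
f 9 1 10
f 9 10 3
f 10 1 11
f 10 11 3
f 11 1 12
f 11 12 3
f 12 1 13
f 12 13 3
f 13 1 14
f 13 14 3
f 14 1 15
f 14 15 3
f 15 1 16
f 15 16 3
f 16 1 2
f 16 2 3
f 18 17 21
f 18 21 19
f 19 21 22
f 19 22 20
f 21 17 23
f 21 23 22
f 22 23 24
f 22 24 20
f 23 17 25
f 23 25 24
f 24 25 26
f 24 26 20
f 25 17 27
f 25 27 26
f 26 27 28
f 26 28 20
f 27 17 29
f 27 29 28
f 28 29 30
f 28 30 20
f 29 17 31
f 29 31 30
f 30 31 32
f 30 32 20
f 31 17 33
f 31 33 32
f 32 33 34
f 32 34 20
f 33 17 35
f 33 35 34
f 34 35 36
f 34 36 20
f 35 17 37
f 35 37 36
f 36 37 38
f 36 38 20
f 37 17 39
f 37 39 38
f 38 39 40
f 38 40 20
f 39 17 18
f 39 18 40
f 40 18 19
f 40 19 20
f 42 41 45
f 42 45 43
f 43 45 46
f 43 46 44
f 45 41 47
f 45 47 46
f 46 47 48
f 46 48 44
f 47 41 49
f 47 49 48
f 48 49 50
f 48 50 44
f 49 41 51
f 49 51 50
f 50 51 52
f 50 52 44
f 51 41 53
f 51 53 52
f 52 53 54
f 52 54 44
f 53 41 55
f 53 55 54
f 54 55 56
f 54 56 44
f 55 41 57
f 55 57 56
f 56 57 58
f 56 58 44
f 57 41 59
f 57 59 58
f 58 59 60
f 58 60 44
f 59 41 42
f 59 42 60
f 60 42 43
f 60 43 44
f 61 98 77
f 98 72 101
f 77 101 66
f 98 101 77
f 61 77 73
f 77 66 78
f 73 78 62
f 77 78 73
f 61 73 82
f 73 62 83
f 82 83 68
f 73 83 82
f 61 82 94
f 82 68 97
f 94 97 71
f 82 97 94
f 61 94 98
f 94 71 102
f 98 102 72
f 94 102 98
f 62 78 89
f 78 66 92
f 89 92 70
f 78 92 89
f 66 101 79
f 101 72 100
f 79 100 65
f 101 100 79
f 72 102 99
f 102 71 95
f 99 95 63
f 102 95 99
f 71 97 96
f 97 68 84
f 96 84 67
f 97 84 96
f 68 83 88
f 83 62 85
f 88 85 69
f 83 85 88
f 64 90 76
f 90 70 91
f 76 91 65
f 90 91 76
f 64 76 74
f 76 65 75
f 74 75 63
f 76 75 74
f 64 74 81
f 74 63 80
f 81 80 67
f 74 80 81
f 64 81 86
f 81 67 87
f 86 87 69
f 81 87 86
f 64 86 90
f 86 69 93
f 90 93 70
f 86 93 90
f 65 91 79
f 91 70 92
f 79 92 66
f 91 92 79
f 63 75 99
f 75 65 100
f 99 100 72
f 75 100 99
f 67 80 96
f 80 63 95
f 96 95 71
f 80 95 96
f 69 87 88
f 87 67 84
f 88 84 68
f 87 84 88
f 70 93 89
f 93 69 85
f 89 85 62
f 93 85 89



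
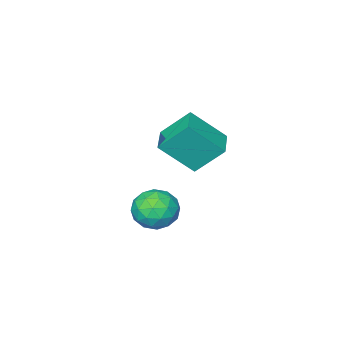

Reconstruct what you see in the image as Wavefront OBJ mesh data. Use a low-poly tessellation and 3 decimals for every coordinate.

v -3.512 -3.44 1.758
v -2.585 -4.176 2.879
v -2.769 -2.648 1.664
v -1.842 -3.384 2.785
v -2.858 -4.176 0.735
v -1.931 -4.912 1.856
v -2.115 -3.384 0.641
v -1.188 -4.12 1.762
v 0.925 -0.723 1.044
v 1.226 -1.107 0.412
v 0.754 -1.853 1.648
v 1.055 -2.237 1.016
v 1.53 -1.783 1.471
v 1.635 -1.085 1.098
v 0.345 -1.875 0.962
v 0.45 -1.177 0.589
v 0.868 -1.819 0.361
v 1.6 -1.762 0.675
v 0.38 -1.198 1.385
v 1.112 -1.141 1.699
v 1.091 -0.816 0.675
v 0.889 -2.144 1.385
v 1.168 -1.878 1.653
v 1.346 -2.103 1.281
v 1.331 -0.803 1.078
v 1.508 -1.028 0.706
v 1.687 -1.426 1.329
v 0.472 -1.932 1.354
v 0.649 -2.157 0.982
v 0.634 -0.857 0.779
v 0.812 -1.082 0.407
v 0.293 -1.534 0.731
v 1.057 -1.46 0.273
v 0.956 -2.124 0.628
v 0.539 -1.912 0.597
v 0.601 -1.501 0.378
v 1.487 -1.426 0.458
v 1.387 -2.091 0.813
v 1.666 -1.824 1.081
v 1.728 -1.413 0.861
v 1.277 -1.845 0.428
v 0.593 -0.869 1.247
v 0.493 -1.534 1.602
v 0.252 -1.547 1.199
v 0.314 -1.136 0.979
v 1.024 -0.836 1.432
v 0.923 -1.5 1.787
v 1.379 -1.459 1.682
v 1.441 -1.048 1.463
v 0.703 -1.115 1.632
f 2 4 1
f 5 2 1
f 1 4 3
f 3 5 1
f 2 8 4
f 6 2 5
f 6 8 2
f 4 8 3
f 7 5 3
f 3 8 7
f 7 6 5
f 8 6 7
f 9 46 25
f 46 20 49
f 25 49 14
f 46 49 25
f 9 25 21
f 25 14 26
f 21 26 10
f 25 26 21
f 9 21 30
f 21 10 31
f 30 31 16
f 21 31 30
f 9 30 42
f 30 16 45
f 42 45 19
f 30 45 42
f 9 42 46
f 42 19 50
f 46 50 20
f 42 50 46
f 10 26 37
f 26 14 40
f 37 40 18
f 26 40 37
f 14 49 27
f 49 20 48
f 27 48 13
f 49 48 27
f 20 50 47
f 50 19 43
f 47 43 11
f 50 43 47
f 19 45 44
f 45 16 32
f 44 32 15
f 45 32 44
f 16 31 36
f 31 10 33
f 36 33 17
f 31 33 36
f 12 38 24
f 38 18 39
f 24 39 13
f 38 39 24
f 12 24 22
f 24 13 23
f 22 23 11
f 24 23 22
f 12 22 29
f 22 11 28
f 29 28 15
f 22 28 29
f 12 29 34
f 29 15 35
f 34 35 17
f 29 35 34
f 12 34 38
f 34 17 41
f 38 41 18
f 34 41 38
f 13 39 27
f 39 18 40
f 27 40 14
f 39 40 27
f 11 23 47
f 23 13 48
f 47 48 20
f 23 48 47
f 15 28 44
f 28 11 43
f 44 43 19
f 28 43 44
f 17 35 36
f 35 15 32
f 36 32 16
f 35 32 36
f 18 41 37
f 41 17 33
f 37 33 10
f 41 33 37



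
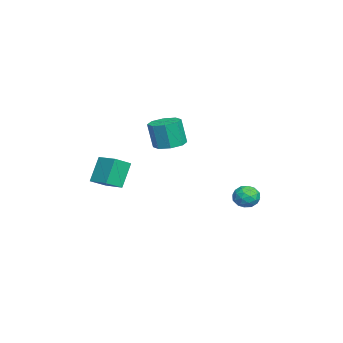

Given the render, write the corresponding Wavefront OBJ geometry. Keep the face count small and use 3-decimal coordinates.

v -1.073 3.356 -1.341
v -0.366 3.613 -1.041
v -0.434 2.647 -2.239
v 0.273 2.904 -1.939
v -0.191 2.401 -1.507
v -0.586 2.839 -0.952
v -0.214 3.421 -2.328
v -0.609 3.859 -1.773
v 0.165 3.653 -1.651
v 0.179 3.023 -1.144
v -0.979 3.237 -2.136
v -0.965 2.607 -1.629
v -0.775 3.546 -1.112
v -0.025 2.714 -2.168
v -0.297 2.418 -1.914
v 0.118 2.569 -1.738
v -0.905 3.091 -1.06
v -0.489 3.243 -0.884
v -0.386 2.53 -1.157
v -0.311 3.017 -2.396
v 0.105 3.169 -2.22
v -0.918 3.691 -1.542
v -0.503 3.842 -1.366
v -0.414 3.73 -2.123
v -0.048 3.721 -1.295
v 0.327 3.305 -1.823
v 0.041 3.609 -2.051
v -0.191 3.866 -1.725
v -0.04 3.351 -0.996
v 0.336 2.934 -1.524
v 0.063 2.638 -1.27
v -0.169 2.896 -0.944
v 0.272 3.375 -1.355
v -1.136 3.326 -1.756
v -0.76 2.909 -2.284
v -0.631 3.364 -2.336
v -0.863 3.622 -2.01
v -1.127 2.955 -1.457
v -0.752 2.539 -1.985
v -0.609 2.394 -1.555
v -0.841 2.651 -1.229
v -1.072 2.885 -1.925
v 0.717 -4.294 -0.637
v -0.047 -3.903 0.854
v 1.664 -3.301 -0.411
v 0.9 -2.911 1.079
v 1.38 -5.049 -0.099
v 0.616 -4.659 1.391
v 2.327 -4.057 0.126
v 1.563 -3.666 1.617
v -1.074 -1.021 1.85
v -0.333 -1.575 1.758
v -0.365 -1.893 3.397
v -1.106 -1.339 3.49
v -0.153 -0.9 1.892
v -0.185 -1.218 3.531
v -0.512 -0.295 2.002
v -0.545 -0.613 3.642
v -1.201 -0.116 2.024
v -1.233 -0.434 3.663
v -1.815 -0.467 1.943
v -1.847 -0.785 3.582
v -1.995 -1.142 1.809
v -2.027 -1.46 3.448
v -1.635 -1.747 1.698
v -1.668 -2.065 3.338
v -0.947 -1.926 1.677
v -0.979 -2.244 3.316
f 1 38 17
f 38 12 41
f 17 41 6
f 38 41 17
f 1 17 13
f 17 6 18
f 13 18 2
f 17 18 13
f 1 13 22
f 13 2 23
f 22 23 8
f 13 23 22
f 1 22 34
f 22 8 37
f 34 37 11
f 22 37 34
f 1 34 38
f 34 11 42
f 38 42 12
f 34 42 38
f 2 18 29
f 18 6 32
f 29 32 10
f 18 32 29
f 6 41 19
f 41 12 40
f 19 40 5
f 41 40 19
f 12 42 39
f 42 11 35
f 39 35 3
f 42 35 39
f 11 37 36
f 37 8 24
f 36 24 7
f 37 24 36
f 8 23 28
f 23 2 25
f 28 25 9
f 23 25 28
f 4 30 16
f 30 10 31
f 16 31 5
f 30 31 16
f 4 16 14
f 16 5 15
f 14 15 3
f 16 15 14
f 4 14 21
f 14 3 20
f 21 20 7
f 14 20 21
f 4 21 26
f 21 7 27
f 26 27 9
f 21 27 26
f 4 26 30
f 26 9 33
f 30 33 10
f 26 33 30
f 5 31 19
f 31 10 32
f 19 32 6
f 31 32 19
f 3 15 39
f 15 5 40
f 39 40 12
f 15 40 39
f 7 20 36
f 20 3 35
f 36 35 11
f 20 35 36
f 9 27 28
f 27 7 24
f 28 24 8
f 27 24 28
f 10 33 29
f 33 9 25
f 29 25 2
f 33 25 29
f 44 46 43
f 47 44 43
f 43 46 45
f 45 47 43
f 44 50 46
f 48 44 47
f 48 50 44
f 46 50 45
f 49 47 45
f 45 50 49
f 49 48 47
f 50 48 49
f 52 51 55
f 52 55 53
f 53 55 56
f 53 56 54
f 55 51 57
f 55 57 56
f 56 57 58
f 56 58 54
f 57 51 59
f 57 59 58
f 58 59 60
f 58 60 54
f 59 51 61
f 59 61 60
f 60 61 62
f 60 62 54
f 61 51 63
f 61 63 62
f 62 63 64
f 62 64 54
f 63 51 65
f 63 65 64
f 64 65 66
f 64 66 54
f 65 51 67
f 65 67 66
f 66 67 68
f 66 68 54
f 67 51 52
f 67 52 68
f 68 52 53
f 68 53 54

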